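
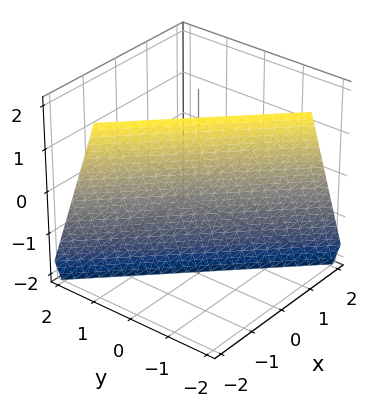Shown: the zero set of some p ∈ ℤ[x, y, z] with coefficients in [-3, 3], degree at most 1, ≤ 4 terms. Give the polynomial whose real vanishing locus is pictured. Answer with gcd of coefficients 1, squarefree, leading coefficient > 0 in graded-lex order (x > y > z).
First, deg p = 1. Every cross-section is a straight line — this is a plane.
Then, from the visible intercepts: it meets the z-axis at z = -2 (among the integer gridlines).
Finally, these observations pin down the coefficients.

3*x + 3*y + z + 2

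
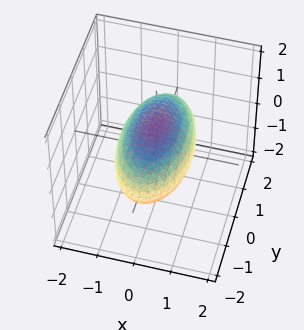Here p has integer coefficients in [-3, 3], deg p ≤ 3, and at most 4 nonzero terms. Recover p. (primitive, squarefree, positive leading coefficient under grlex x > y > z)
1. Degree: a closed, bounded, convex surface; a quadric, so deg p = 2.
2. Symmetries: the y ↦ −y reflection is a symmetry, so y appears only in even powers; it's symmetric under x → −x, forcing even powers of x; the z ↦ −z reflection is a symmetry, so z appears only in even powers.
3. Checking where it meets the axes: the x-axis gridline crossings are at x ∈ {-1, 1}; among the integer gridlines, it crosses the z-axis at z ∈ {-1, 1}.
4. Solving for integer coefficients yields p as stated.

3*x^2 + y^2 + 3*z^2 - 3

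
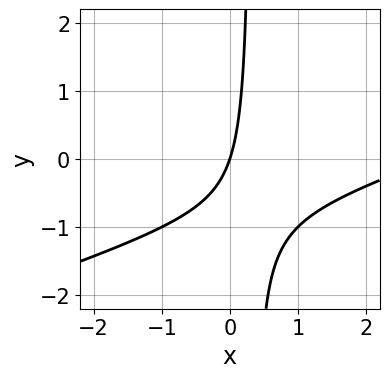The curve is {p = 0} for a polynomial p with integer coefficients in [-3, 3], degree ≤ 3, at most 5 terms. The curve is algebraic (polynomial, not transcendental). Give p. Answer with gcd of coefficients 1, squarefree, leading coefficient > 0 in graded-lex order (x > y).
x^2 - 3*x*y - 3*x + y

Degree: a generic line meets the curve in up to 2 points, so deg p = 2.
Reading off the gridlines: one y-axis crossing is at y = 0; it crosses the x-axis at the gridline x = 0.
Together with the visible shape, these determine p as stated.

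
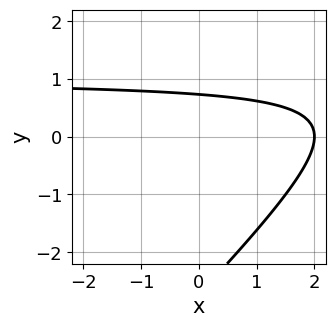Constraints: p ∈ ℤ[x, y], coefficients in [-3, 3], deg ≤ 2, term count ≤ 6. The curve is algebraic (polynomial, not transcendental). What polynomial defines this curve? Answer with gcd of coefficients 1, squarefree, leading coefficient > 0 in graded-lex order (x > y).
1. deg p = 2. The shape is more complex than any degree-1 curve.
2. From the visible intercepts: it meets the x-axis at x = 2 (among the integer gridlines).
3. Assembling these constraints gives the stated polynomial.

x*y - y^2 - x - 2*y + 2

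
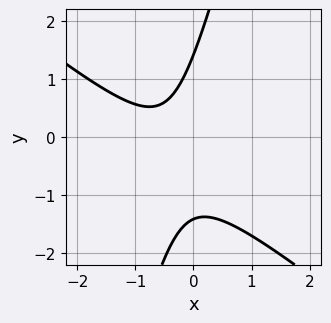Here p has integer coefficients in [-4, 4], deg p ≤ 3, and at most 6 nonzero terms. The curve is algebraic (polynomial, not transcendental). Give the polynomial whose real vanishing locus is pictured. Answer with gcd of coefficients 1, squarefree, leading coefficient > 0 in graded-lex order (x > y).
3*x^2 + 3*x*y - y^2 + 3*x + 2

1. The degree is 2 — no degree-1 curve has this shape.
2. From the visible intercepts: the curve avoids every integer x-axis point in the box.
3. Putting this together gives p.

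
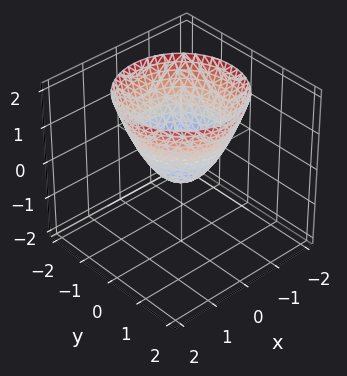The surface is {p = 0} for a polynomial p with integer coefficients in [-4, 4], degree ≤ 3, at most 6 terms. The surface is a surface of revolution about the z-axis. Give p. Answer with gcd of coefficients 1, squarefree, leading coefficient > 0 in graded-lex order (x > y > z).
deg p = 2. The shape is more complex than any degree-1 surface.
Symmetries: every cross-section ⟂ z is a circle, so x, y appear only via x² + y².
Observable constraints: a circular section at z = 2 has radius between 1 and 2.
Together with the visible shape, these determine p as stated.

3*x^2 + 3*y^2 - 3*z - 1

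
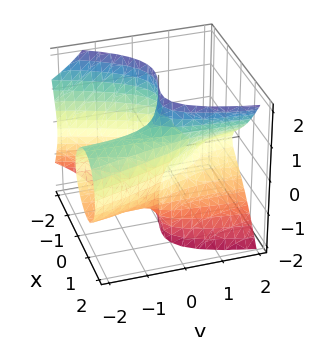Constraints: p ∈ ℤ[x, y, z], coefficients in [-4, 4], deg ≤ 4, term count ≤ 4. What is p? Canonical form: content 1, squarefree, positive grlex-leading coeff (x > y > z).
x^3 - y*z^2 + x*y - x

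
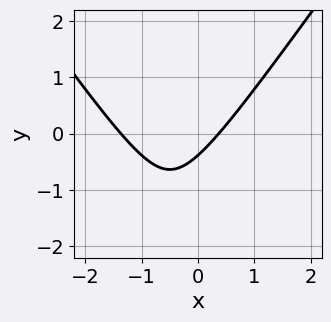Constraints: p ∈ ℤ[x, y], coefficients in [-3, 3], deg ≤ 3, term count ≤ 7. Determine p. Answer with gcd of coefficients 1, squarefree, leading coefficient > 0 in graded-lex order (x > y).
First, deg p = 2. No degree-1 curve has this shape.
Finally, putting this together gives p.

2*x^2 - y^2 + 2*x - 3*y - 1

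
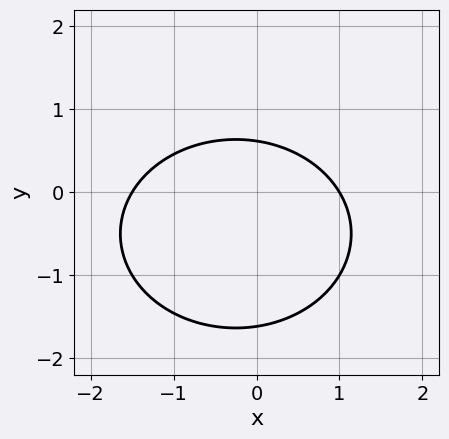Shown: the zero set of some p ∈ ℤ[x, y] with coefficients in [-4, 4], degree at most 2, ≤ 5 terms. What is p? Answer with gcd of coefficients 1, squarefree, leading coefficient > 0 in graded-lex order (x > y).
2*x^2 + 3*y^2 + x + 3*y - 3

First, the degree is 2 — the shape is more complex than any degree-1 curve.
Then, observable constraints: one x-axis crossing is at x = 1.
Finally, assembling these constraints gives the stated polynomial.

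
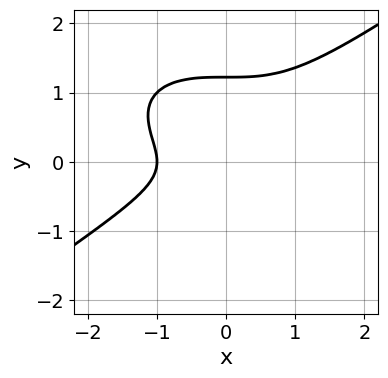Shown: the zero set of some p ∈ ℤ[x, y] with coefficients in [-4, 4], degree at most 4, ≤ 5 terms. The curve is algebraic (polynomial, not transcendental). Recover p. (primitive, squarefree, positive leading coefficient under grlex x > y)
Degree: a generic line meets the curve in up to 3 points, so deg p = 3.
Reading off the gridlines: it meets the x-axis at x = -1 (among the integer gridlines).
Solving for integer coefficients yields p as stated.

x^3 - 3*y^3 + 3*y^2 + 1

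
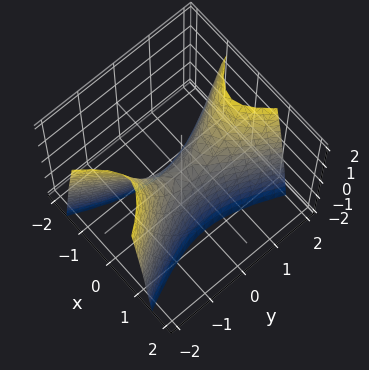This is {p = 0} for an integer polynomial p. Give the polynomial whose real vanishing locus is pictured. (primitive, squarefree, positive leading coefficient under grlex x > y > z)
3*x^2 - y^2 + z

(a) deg p = 2. A hyperbolic paraboloid; a quadric.
(b) Symmetries: mirror symmetry x ↦ −x ⇒ only even powers of x; mirror symmetry y ↦ −y ⇒ only even powers of y.
(c) From the visible intercepts: it crosses the z-axis at the gridline z = 0; one y-axis crossing is at y = 0.
(d) Assembling these constraints gives the stated polynomial.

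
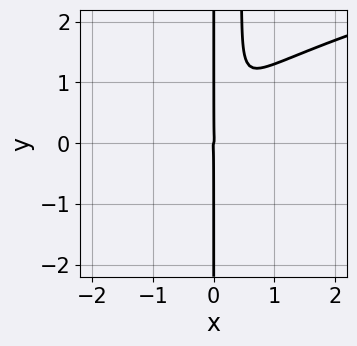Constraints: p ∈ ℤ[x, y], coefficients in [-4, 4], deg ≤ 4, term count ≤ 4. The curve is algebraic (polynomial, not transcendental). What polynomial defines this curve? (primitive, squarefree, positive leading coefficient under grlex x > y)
2*x^2*y^2 - 3*x^3 + x^2*y - x*y^2

The degree is 4 — the shape is more complex than any degree-3 curve.
From the visible intercepts: it meets the x-axis at x = 0 (among the integer gridlines); the visible y-axis segment lies entirely on the curve.
Solving for integer coefficients yields p as stated.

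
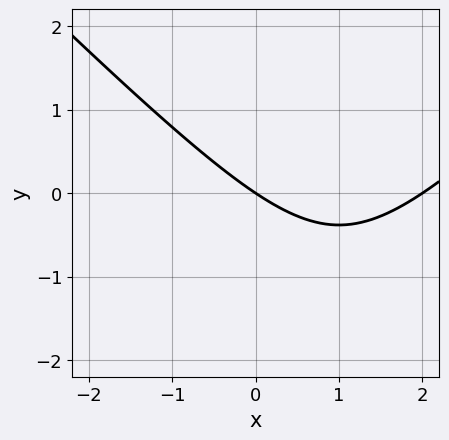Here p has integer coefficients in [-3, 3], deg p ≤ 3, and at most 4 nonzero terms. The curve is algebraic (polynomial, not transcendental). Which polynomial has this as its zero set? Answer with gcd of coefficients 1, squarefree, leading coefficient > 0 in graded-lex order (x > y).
x^2 - y^2 - 2*x - 3*y

(a) Degree: the shape is more complex than any degree-1 curve, so deg p = 2.
(b) Against the integer gridlines: one y-axis crossing is at y = 0; among the integer gridlines, it crosses the x-axis at x ∈ {0, 2}.
(c) Putting this together gives p.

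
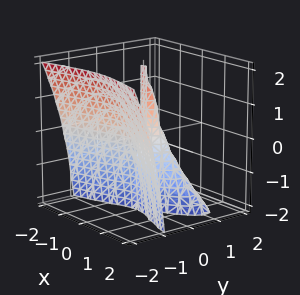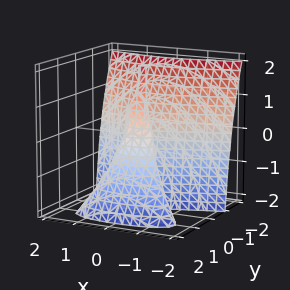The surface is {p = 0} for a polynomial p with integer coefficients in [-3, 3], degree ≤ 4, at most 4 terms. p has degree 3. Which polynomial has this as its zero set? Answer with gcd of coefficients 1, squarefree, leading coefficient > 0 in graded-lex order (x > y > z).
3*y^3 + 2*y^2*z + x^2 - y

deg p = 3. No degree-2 surface has this shape.
From the visible intercepts: one y-axis crossing is at y = 0; one x-axis crossing is at x = 0; every point of the z-axis in the box is on the surface.
Fitting integer coefficients to these (and the overall shape) gives p.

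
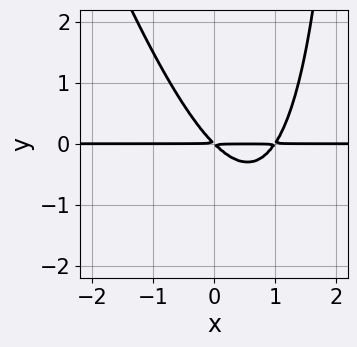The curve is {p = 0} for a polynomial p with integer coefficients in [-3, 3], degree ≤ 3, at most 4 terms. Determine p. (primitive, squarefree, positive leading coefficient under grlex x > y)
(a) deg p = 3. No degree-2 curve has this shape.
(b) Reading off the gridlines: every point of the x-axis in the box is on the curve.
(c) The integer polynomial consistent with all of this is the stated p.

3*x^2*y + x*y^2 - 3*x*y - 3*y^2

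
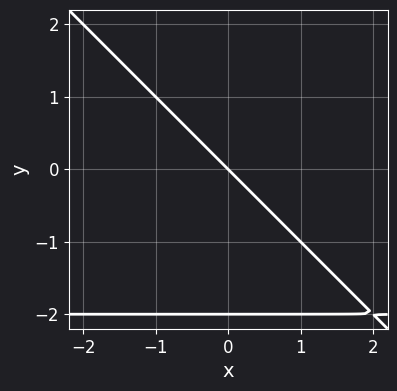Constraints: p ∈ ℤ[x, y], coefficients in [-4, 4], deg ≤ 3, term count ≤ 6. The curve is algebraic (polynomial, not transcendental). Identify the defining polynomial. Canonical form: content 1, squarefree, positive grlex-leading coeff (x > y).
x*y + y^2 + 2*x + 2*y

1. The degree is 2 — a generic line meets the curve in up to 2 points.
2. From the axis intercepts and sections: the y-axis gridline crossings are at y ∈ {-2, 0}; it meets the x-axis at x = 0 (among the integer gridlines).
3. Fitting integer coefficients to these (and the overall shape) gives p.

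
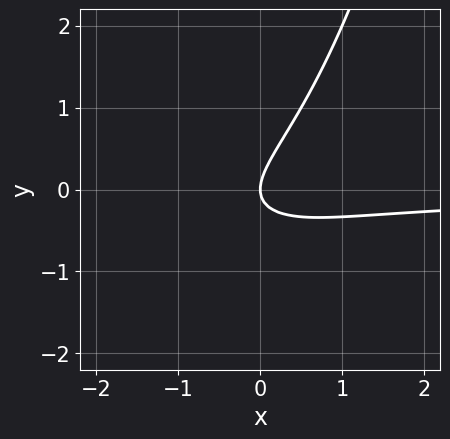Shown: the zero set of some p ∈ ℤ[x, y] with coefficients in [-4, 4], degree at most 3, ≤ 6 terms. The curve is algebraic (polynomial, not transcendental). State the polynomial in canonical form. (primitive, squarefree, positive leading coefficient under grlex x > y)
(a) Degree: a generic line meets the curve in up to 3 points, so deg p = 3.
(b) From the visible intercepts: one x-axis crossing is at x = 0; one y-axis crossing is at y = 0.
(c) The integer polynomial consistent with all of this is the stated p.

2*x^2*y + 3*x*y - 3*y^2 + 2*x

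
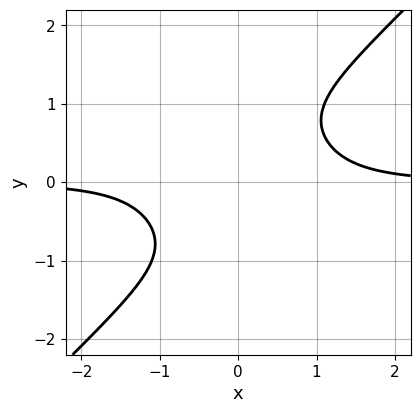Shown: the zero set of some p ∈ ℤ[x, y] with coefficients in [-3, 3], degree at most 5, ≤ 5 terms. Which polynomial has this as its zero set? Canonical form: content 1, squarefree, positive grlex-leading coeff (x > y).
3*x^3*y - x^2*y^2 - 2*y^4 + 2*x*y - 3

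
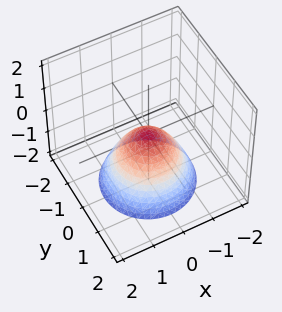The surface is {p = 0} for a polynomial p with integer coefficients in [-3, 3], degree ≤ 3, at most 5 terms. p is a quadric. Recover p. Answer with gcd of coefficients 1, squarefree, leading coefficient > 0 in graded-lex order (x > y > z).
x^2 + y^2 + z

1. deg p = 2.
2. Symmetries: rotational symmetry about the z-axis ⇒ p depends on x, y only through x² + y².
3. Observable constraints: a circular section at z = -1 has radius exactly 1; it meets the x-axis at x = 0 (among the integer gridlines); it crosses the y-axis at the gridline y = 0.
4. The integer polynomial consistent with all of this is the stated p.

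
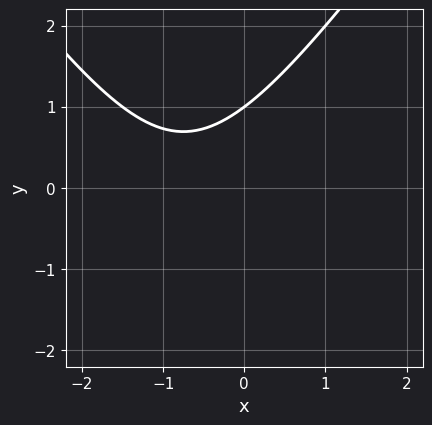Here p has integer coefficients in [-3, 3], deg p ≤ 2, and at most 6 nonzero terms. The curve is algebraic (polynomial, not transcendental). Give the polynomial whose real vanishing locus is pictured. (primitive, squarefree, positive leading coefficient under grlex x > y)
1. deg p = 2. No degree-1 curve has this shape.
2. Against the integer gridlines: no x-intercept at any integer in the box; one y-axis crossing is at y = 1.
3. The integer polynomial consistent with all of this is the stated p.

2*x^2 - y^2 + 3*x - 2*y + 3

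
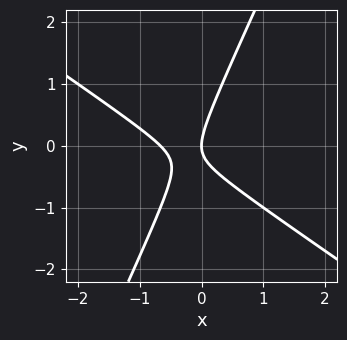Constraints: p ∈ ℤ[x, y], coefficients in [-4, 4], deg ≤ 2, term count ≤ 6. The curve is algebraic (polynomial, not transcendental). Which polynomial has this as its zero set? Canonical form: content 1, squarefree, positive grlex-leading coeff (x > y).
First, degree: a generic line meets the curve in up to 2 points, so deg p = 2.
Next, checking where it meets the axes: it meets the y-axis at y = 0 (among the integer gridlines); it crosses the x-axis at the gridline x = 0.
Finally, these observations pin down the coefficients.

3*x^2 + 3*x*y - 2*y^2 + 2*x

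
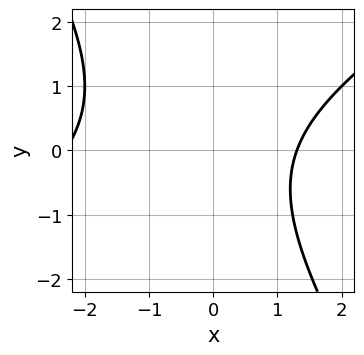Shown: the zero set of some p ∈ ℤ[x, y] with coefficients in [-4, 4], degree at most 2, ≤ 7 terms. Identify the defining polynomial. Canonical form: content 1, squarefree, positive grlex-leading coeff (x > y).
Degree: no degree-1 curve has this shape, so deg p = 2.
Against the integer gridlines: it misses every integer gridline on the y-axis.
Solving for integer coefficients yields p as stated.

x^2 - x*y - y^2 + x - 3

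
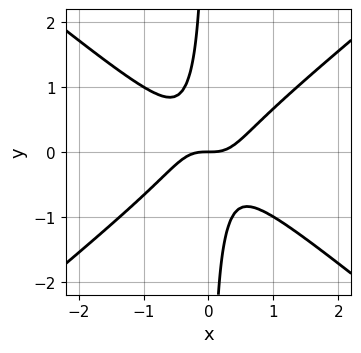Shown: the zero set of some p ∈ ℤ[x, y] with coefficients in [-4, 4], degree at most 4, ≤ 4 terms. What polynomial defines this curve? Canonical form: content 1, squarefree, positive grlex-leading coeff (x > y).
(a) Degree: the shape is more complex than any degree-2 curve, so deg p = 3.
(b) Against the integer gridlines: one x-axis crossing is at x = 0; one y-axis crossing is at y = 0.
(c) Solving for integer coefficients yields p as stated.

2*x^3 - 3*x*y^2 - y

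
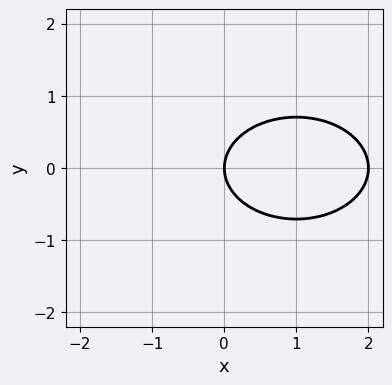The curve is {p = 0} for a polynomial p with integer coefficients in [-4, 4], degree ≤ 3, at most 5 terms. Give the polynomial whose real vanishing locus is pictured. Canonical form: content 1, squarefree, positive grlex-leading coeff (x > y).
x^2 + 2*y^2 - 2*x

(a) Degree: a generic line meets the curve in up to 2 points, so deg p = 2.
(b) Symmetries: it's symmetric under y → −y, forcing even powers of y.
(c) From the axis intercepts and sections: the x-axis gridline crossings are at x ∈ {0, 2}; it crosses the y-axis at the gridline y = 0.
(d) Together with the visible shape, these determine p as stated.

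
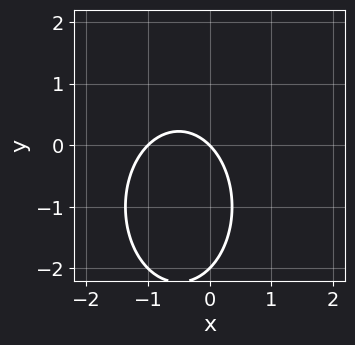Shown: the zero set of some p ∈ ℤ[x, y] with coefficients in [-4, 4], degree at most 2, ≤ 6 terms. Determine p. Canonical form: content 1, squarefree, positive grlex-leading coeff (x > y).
2*x^2 + y^2 + 2*x + 2*y

deg p = 2.
Against the integer gridlines: the y-axis gridline crossings are at y ∈ {-2, 0}; among the integer gridlines, it crosses the x-axis at x ∈ {-1, 0}.
These observations pin down the coefficients.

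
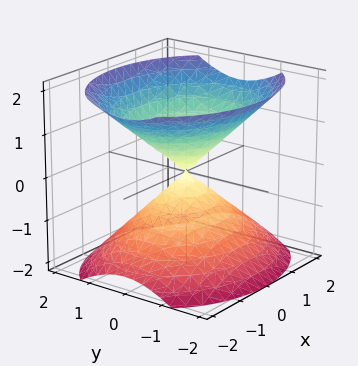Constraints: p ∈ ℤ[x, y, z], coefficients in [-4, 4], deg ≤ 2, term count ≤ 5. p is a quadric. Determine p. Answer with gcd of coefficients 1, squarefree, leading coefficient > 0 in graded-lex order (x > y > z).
2*x^2 + 3*y^2 - 3*z^2

1. I count 2 distinct pieces. Treating them together as one polynomial.
2. Degree: a double cone through the origin; a quadric, so deg p = 2.
3. Symmetries: it's symmetric under y → −y, forcing even powers of y; the z ↦ −z reflection is a symmetry, so z appears only in even powers; it's symmetric under x → −x, forcing even powers of x.
4. Observable constraints: it meets the y-axis at y = 0 (among the integer gridlines); it meets the z-axis at z = 0 (among the integer gridlines); it crosses the x-axis at the gridline x = 0.
5. Fitting integer coefficients to these (and the overall shape) gives p.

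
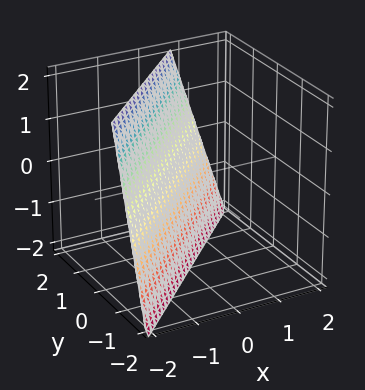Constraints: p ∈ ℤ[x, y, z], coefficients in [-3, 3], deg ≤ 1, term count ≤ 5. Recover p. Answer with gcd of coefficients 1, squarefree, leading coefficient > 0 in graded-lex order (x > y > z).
First, deg p = 1.
Next, from the axis intercepts and sections: one z-axis crossing is at z = -2.
Finally, fitting integer coefficients to these (and the overall shape) gives p.

3*x - 3*y + z + 2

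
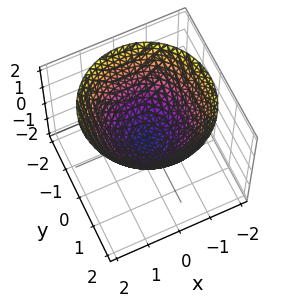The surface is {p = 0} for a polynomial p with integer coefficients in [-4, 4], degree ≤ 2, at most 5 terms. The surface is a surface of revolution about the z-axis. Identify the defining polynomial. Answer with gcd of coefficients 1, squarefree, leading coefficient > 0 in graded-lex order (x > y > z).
2*x^2 + 2*y^2 - 3*z - 1

(a) deg p = 2. The shape is more complex than any degree-1 surface.
(b) Symmetries: the z-axis is an axis of rotation, so x and y enter only as x² + y².
(c) Reading off the gridlines: a circular section at z = 0 has radius between 0 and 1.
(d) Assembling these constraints gives the stated polynomial.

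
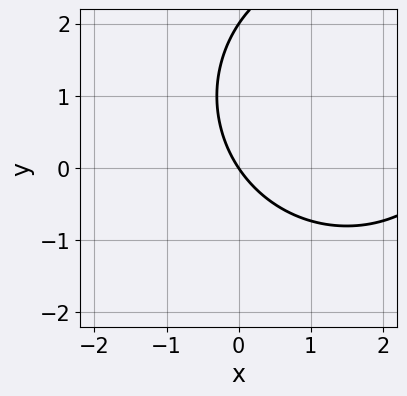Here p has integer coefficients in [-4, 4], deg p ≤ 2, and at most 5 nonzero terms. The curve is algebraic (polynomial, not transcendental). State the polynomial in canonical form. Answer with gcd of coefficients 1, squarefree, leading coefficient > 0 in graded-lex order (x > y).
x^2 + y^2 - 3*x - 2*y

Degree: the shape is more complex than any degree-1 curve, so deg p = 2.
Observable constraints: the y-axis gridline crossings are at y ∈ {0, 2}; it crosses the x-axis at the gridline x = 0.
Together with the visible shape, these determine p as stated.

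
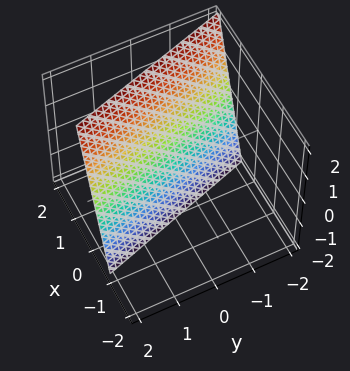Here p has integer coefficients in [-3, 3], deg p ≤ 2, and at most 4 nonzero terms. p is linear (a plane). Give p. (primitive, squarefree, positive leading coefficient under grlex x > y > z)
3*x + y - z - 2

(a) The degree is 1 — every cross-section is a straight line — this is a plane.
(b) Reading off the gridlines: one z-axis crossing is at z = -2; one y-axis crossing is at y = 2.
(c) Putting this together gives p.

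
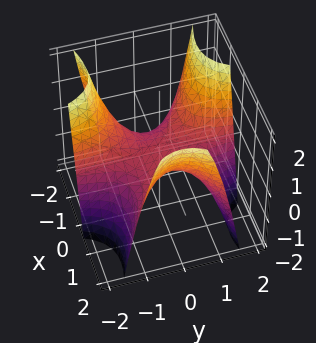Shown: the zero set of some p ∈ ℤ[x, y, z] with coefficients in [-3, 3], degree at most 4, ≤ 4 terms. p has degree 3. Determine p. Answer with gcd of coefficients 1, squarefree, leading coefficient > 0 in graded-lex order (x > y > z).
x^3 - 3*x*y^2 - 3*z

Degree: the shape is more complex than any degree-2 surface, so deg p = 3.
From the visible intercepts: the visible y-axis segment lies entirely on the surface; one x-axis crossing is at x = 0; one z-axis crossing is at z = 0.
Together with the visible shape, these determine p as stated.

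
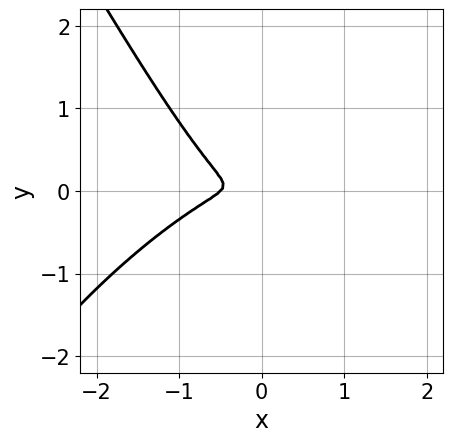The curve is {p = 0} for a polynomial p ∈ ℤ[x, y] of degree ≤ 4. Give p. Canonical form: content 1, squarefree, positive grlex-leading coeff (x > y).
1. deg p = 3. The shape is more complex than any degree-2 curve.
2. Putting this together gives p.

2*x^3 - 2*x^2*y + y^3 + x^2 + 3*y^2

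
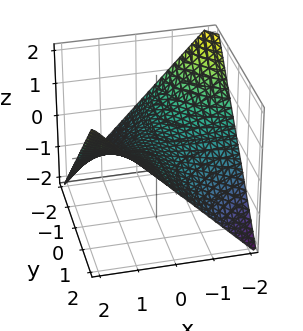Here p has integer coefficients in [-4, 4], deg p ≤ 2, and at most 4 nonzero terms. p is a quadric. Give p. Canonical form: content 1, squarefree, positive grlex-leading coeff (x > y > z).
x*y - 2*z

(a) Degree: a saddle surface; a quadric, so deg p = 2.
(b) Against the integer gridlines: the visible x-axis segment lies entirely on the surface; it crosses the z-axis at the gridline z = 0; the visible y-axis segment lies entirely on the surface.
(c) Fitting integer coefficients to these (and the overall shape) gives p.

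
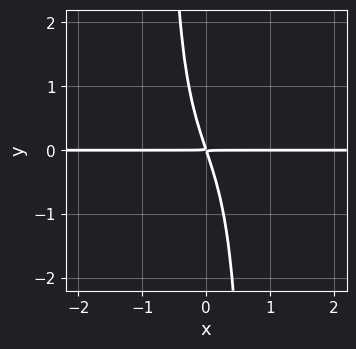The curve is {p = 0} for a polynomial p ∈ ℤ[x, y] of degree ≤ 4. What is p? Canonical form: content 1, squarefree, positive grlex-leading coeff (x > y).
2*x^3*y - 2*x^2*y^2 + 3*x*y + y^2

Degree: a generic line meets the curve in up to 4 points, so deg p = 4.
Against the integer gridlines: the visible x-axis segment lies entirely on the curve.
Assembling these constraints gives the stated polynomial.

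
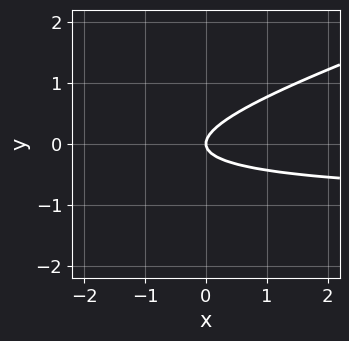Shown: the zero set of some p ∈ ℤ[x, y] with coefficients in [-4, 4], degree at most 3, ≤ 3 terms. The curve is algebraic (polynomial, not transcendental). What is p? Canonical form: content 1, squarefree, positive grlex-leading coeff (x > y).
The degree is 2 — the shape is more complex than any degree-1 curve.
From the visible intercepts: it crosses the y-axis at the gridline y = 0; it meets the x-axis at x = 0 (among the integer gridlines).
Matching integer coefficients to the picture gives p.

x*y - 3*y^2 + x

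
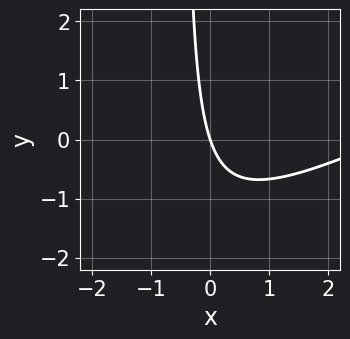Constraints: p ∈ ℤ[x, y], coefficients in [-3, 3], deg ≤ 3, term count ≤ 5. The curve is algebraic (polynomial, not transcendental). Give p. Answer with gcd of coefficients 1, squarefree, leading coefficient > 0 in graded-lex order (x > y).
1. Degree: no degree-1 curve has this shape, so deg p = 2.
2. Observable constraints: it meets the y-axis at y = 0 (among the integer gridlines); it crosses the x-axis at the gridline x = 0.
3. Assembling these constraints gives the stated polynomial.

x^2 - 2*x*y - 3*x - y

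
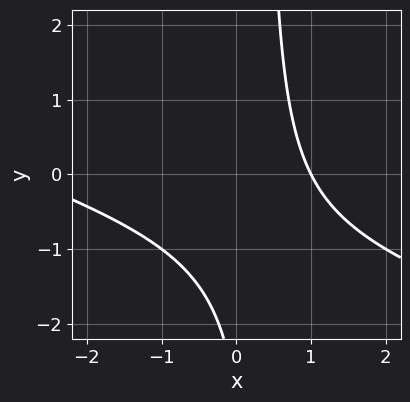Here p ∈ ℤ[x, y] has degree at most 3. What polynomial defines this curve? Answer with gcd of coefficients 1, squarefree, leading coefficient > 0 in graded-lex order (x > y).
x^2 + 3*x*y + 2*x - y - 3

1. The degree is 2 — a generic line meets the curve in up to 2 points.
2. Against the integer gridlines: it meets the x-axis at x = 1 (among the integer gridlines); it misses every integer gridline on the y-axis.
3. Fitting integer coefficients to these (and the overall shape) gives p.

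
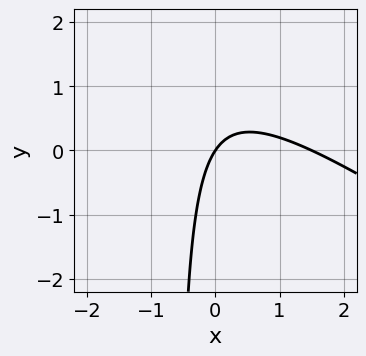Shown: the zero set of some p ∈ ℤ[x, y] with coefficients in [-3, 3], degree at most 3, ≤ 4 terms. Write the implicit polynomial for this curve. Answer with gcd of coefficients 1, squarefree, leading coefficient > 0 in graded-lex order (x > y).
2*x^2 + 3*x*y - 3*x + 2*y

(a) The degree is 2 — no degree-1 curve has this shape.
(b) Reading off the gridlines: one y-axis crossing is at y = 0; one x-axis crossing is at x = 0.
(c) Solving for integer coefficients yields p as stated.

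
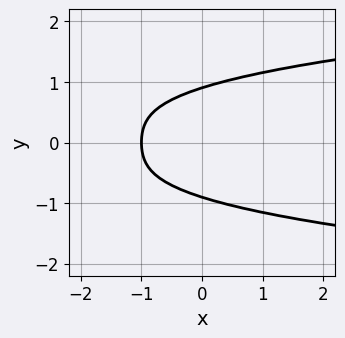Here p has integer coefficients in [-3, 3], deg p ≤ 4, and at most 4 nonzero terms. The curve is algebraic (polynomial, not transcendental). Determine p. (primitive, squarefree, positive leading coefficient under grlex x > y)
deg p = 4. The shape is more complex than any degree-3 curve.
Symmetries: mirror symmetry y ↦ −y ⇒ only even powers of y.
Against the integer gridlines: it meets the x-axis at x = -1 (among the integer gridlines).
Putting this together gives p.

3*y^4 - x*y^2 - 2*x - 2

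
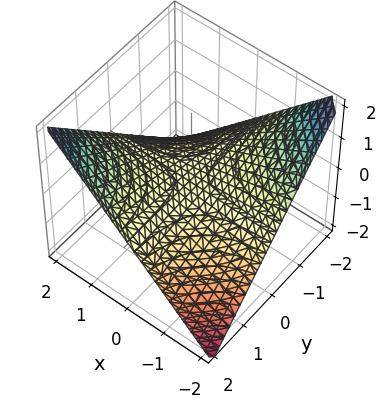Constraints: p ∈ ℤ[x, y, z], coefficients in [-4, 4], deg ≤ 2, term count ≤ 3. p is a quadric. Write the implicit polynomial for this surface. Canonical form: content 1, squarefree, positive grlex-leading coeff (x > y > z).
(a) The degree is 2 — a saddle surface; a quadric.
(b) From the axis intercepts and sections: every point of the y-axis in the box is on the surface; it crosses the z-axis at the gridline z = 0; the visible x-axis segment lies entirely on the surface.
(c) Putting this together gives p.

x*y - 2*z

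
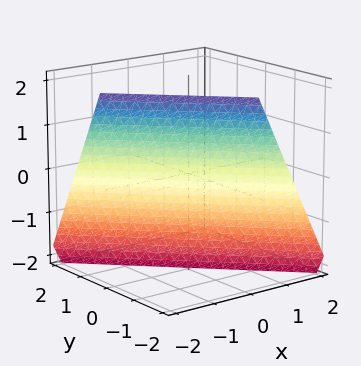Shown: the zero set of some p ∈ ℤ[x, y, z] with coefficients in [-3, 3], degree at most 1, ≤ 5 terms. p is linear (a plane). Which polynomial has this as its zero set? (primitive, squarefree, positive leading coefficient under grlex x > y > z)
2*x + 2*y + z + 2

First, the degree is 1 — every cross-section is a straight line — this is a plane.
Then, checking where it meets the axes: one z-axis crossing is at z = -2; it crosses the y-axis at the gridline y = -1; it crosses the x-axis at the gridline x = -1.
Finally, putting this together gives p.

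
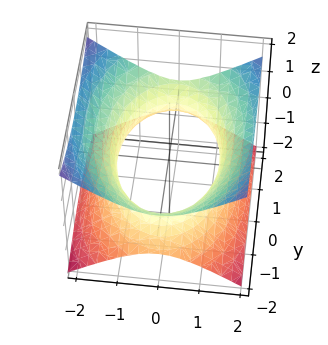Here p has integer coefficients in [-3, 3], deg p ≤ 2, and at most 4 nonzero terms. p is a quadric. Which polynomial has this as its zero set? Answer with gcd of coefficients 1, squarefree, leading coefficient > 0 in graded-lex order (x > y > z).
1. Degree: an hourglass — one-sheet hyperboloid; a quadric, so deg p = 2.
2. Symmetries: mirror symmetry x ↦ −x ⇒ only even powers of x; the z ↦ −z reflection is a symmetry, so z appears only in even powers; mirror symmetry y ↦ −y ⇒ only even powers of y.
3. From the axis intercepts and sections: the surface avoids every integer z-axis point in the box.
4. Putting this together gives p.

2*x^2 + y^2 - 3*z^2 - 3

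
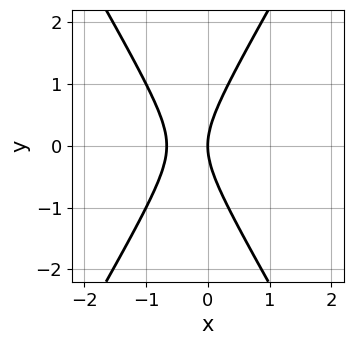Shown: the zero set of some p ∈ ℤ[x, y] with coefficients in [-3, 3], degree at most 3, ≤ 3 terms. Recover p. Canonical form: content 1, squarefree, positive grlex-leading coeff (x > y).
(a) The degree is 2 — no degree-1 curve has this shape.
(b) Symmetries: mirror symmetry y ↦ −y ⇒ only even powers of y.
(c) From the axis intercepts and sections: it crosses the y-axis at the gridline y = 0; it crosses the x-axis at the gridline x = 0.
(d) Assembling these constraints gives the stated polynomial.

3*x^2 - y^2 + 2*x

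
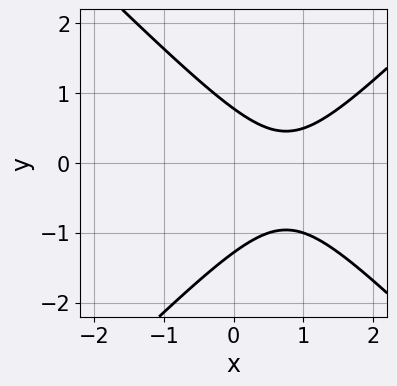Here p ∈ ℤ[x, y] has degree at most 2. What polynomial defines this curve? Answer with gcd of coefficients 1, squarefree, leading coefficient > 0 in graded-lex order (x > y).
2*x^2 - 2*y^2 - 3*x - y + 2

1. Degree: a generic line meets the curve in up to 2 points, so deg p = 2.
2. From the visible intercepts: it misses every integer gridline on the x-axis.
3. The integer polynomial consistent with all of this is the stated p.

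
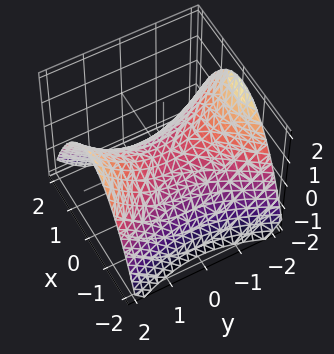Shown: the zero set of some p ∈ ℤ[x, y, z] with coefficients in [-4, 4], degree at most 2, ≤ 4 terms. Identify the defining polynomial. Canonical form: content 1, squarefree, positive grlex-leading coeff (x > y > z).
2*x^2 - y^2 + 3*z

First, deg p = 2. A hyperbolic paraboloid; a quadric.
Then, symmetries: mirror symmetry y ↦ −y ⇒ only even powers of y; mirror symmetry x ↦ −x ⇒ only even powers of x.
Then, against the integer gridlines: it crosses the z-axis at the gridline z = 0; it meets the x-axis at x = 0 (among the integer gridlines); it meets the y-axis at y = 0 (among the integer gridlines).
Finally, solving for integer coefficients yields p as stated.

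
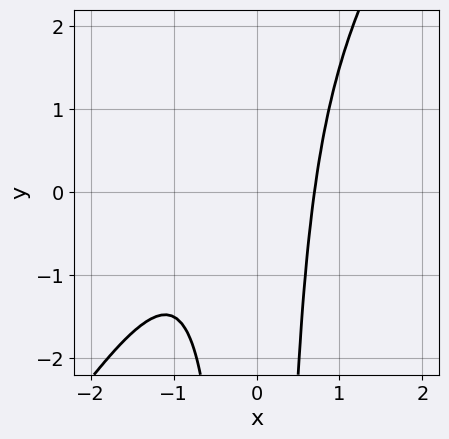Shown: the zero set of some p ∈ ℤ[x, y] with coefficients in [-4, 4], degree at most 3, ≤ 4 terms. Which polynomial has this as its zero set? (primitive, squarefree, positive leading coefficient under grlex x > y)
(a) Degree: the shape is more complex than any degree-2 curve, so deg p = 3.
(b) Against the integer gridlines: the curve avoids every integer y-axis point in the box.
(c) Solving for integer coefficients yields p as stated.

3*x^3 - 2*x^2*y + 2*x^2 - 2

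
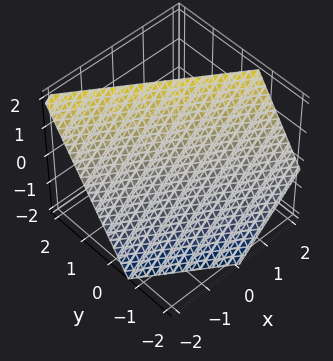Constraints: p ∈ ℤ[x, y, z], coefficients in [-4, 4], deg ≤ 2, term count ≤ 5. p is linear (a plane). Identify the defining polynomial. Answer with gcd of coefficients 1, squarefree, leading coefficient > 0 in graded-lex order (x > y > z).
2*x + 3*y - 2*z + 2

(a) Degree: every cross-section is a straight line — this is a plane, so deg p = 1.
(b) From the visible intercepts: one x-axis crossing is at x = -1; it meets the z-axis at z = 1 (among the integer gridlines).
(c) The integer polynomial consistent with all of this is the stated p.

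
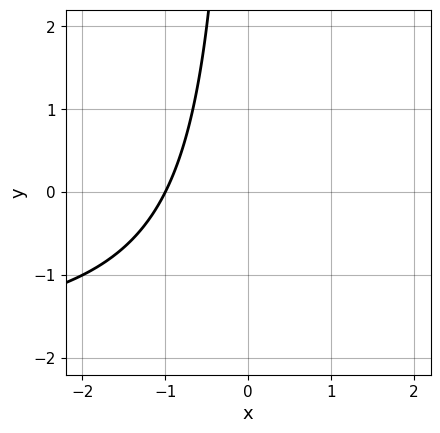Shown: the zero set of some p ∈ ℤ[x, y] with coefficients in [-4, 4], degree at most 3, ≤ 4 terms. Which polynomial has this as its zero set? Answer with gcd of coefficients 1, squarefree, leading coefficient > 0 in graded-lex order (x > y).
x*y + 2*x + 2

First, degree: a generic line meets the curve in up to 2 points, so deg p = 2.
Then, observable constraints: it crosses the x-axis at the gridline x = -1; no y-intercept at any integer in the box.
Finally, putting this together gives p.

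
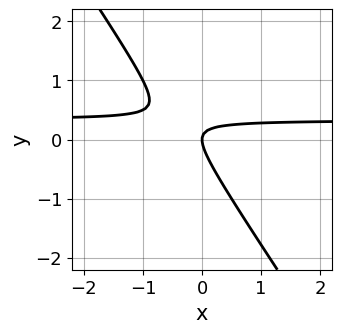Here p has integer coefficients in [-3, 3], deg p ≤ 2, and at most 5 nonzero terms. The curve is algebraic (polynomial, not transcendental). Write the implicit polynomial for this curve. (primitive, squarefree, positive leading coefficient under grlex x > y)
3*x*y + 2*y^2 - x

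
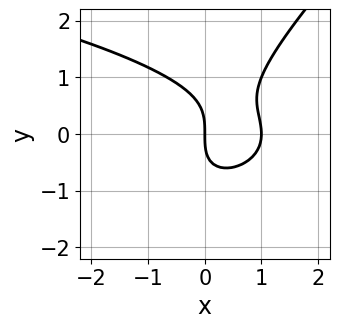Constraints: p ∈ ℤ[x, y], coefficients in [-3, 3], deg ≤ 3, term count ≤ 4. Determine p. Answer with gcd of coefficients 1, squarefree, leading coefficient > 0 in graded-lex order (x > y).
2*x*y^2 - 2*y^3 + 3*x^2 - 3*x

First, deg p = 3. The shape is more complex than any degree-2 curve.
Then, against the integer gridlines: the x-axis gridline crossings are at x ∈ {0, 1}; it crosses the y-axis at the gridline y = 0.
Finally, assembling these constraints gives the stated polynomial.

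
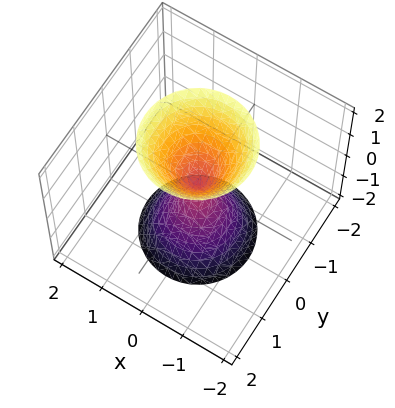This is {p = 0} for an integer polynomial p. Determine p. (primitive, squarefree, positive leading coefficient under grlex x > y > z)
(a) The picture has 2 separate pieces.
(b) deg p = 2.
(c) Symmetries: mirror symmetry z ↦ −z ⇒ only even powers of z; every cross-section ⟂ z is a circle, so x, y appear only via x² + y².
(d) Observable constraints: it meets the y-axis at y = 0 (among the integer gridlines); it crosses the z-axis at the gridline z = 0; a circular section at z = -1 has radius between 0 and 1.
(e) These observations pin down the coefficients.

3*x^2 + 3*y^2 - z^2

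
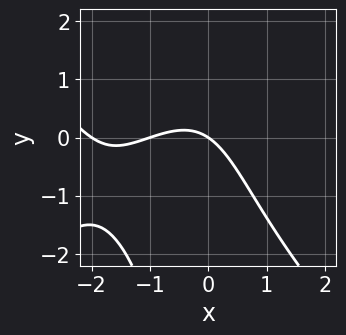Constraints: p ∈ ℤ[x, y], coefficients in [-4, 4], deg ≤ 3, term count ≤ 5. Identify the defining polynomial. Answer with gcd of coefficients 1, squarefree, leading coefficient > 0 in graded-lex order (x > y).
(a) The degree is 3 — the shape is more complex than any degree-2 curve.
(b) From the visible intercepts: one y-axis crossing is at y = 0; the x-axis gridline crossings are at x ∈ {-2, -1, 0}.
(c) Putting this together gives p.

x^3 - x*y^2 + 3*x^2 + 2*x + 3*y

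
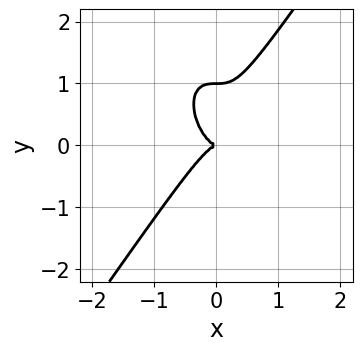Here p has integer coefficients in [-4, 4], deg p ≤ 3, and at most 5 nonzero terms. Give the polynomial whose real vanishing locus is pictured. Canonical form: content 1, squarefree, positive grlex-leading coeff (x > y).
3*x^3 - y^3 + y^2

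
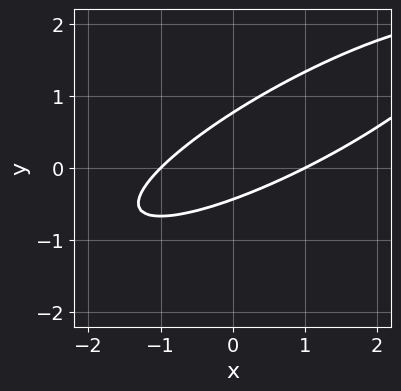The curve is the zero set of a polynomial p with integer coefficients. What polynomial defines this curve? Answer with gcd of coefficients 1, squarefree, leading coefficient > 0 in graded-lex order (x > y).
x^2 - 3*x*y + 3*y^2 - y - 1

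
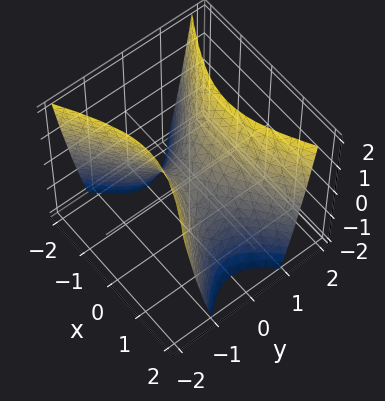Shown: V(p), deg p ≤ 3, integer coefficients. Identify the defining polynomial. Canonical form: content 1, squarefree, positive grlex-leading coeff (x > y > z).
x^2 - 2*y^2 + z

deg p = 2.
Symmetries: mirror symmetry x ↦ −x ⇒ only even powers of x; it's symmetric under y → −y, forcing even powers of y.
From the visible intercepts: one z-axis crossing is at z = 0; it crosses the x-axis at the gridline x = 0.
Solving for integer coefficients yields p as stated.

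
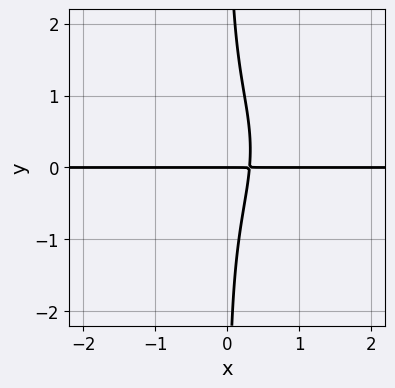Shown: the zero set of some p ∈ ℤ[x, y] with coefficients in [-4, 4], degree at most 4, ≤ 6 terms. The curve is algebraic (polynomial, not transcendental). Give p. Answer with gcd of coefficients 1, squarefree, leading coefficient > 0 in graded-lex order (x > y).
2*x^3*y + 2*x*y^3 - x*y^2 + 3*x*y - y

1. deg p = 4. No degree-3 curve has this shape.
2. Against the integer gridlines: the visible x-axis segment lies entirely on the curve; it meets the y-axis at y = 0 (among the integer gridlines).
3. Putting this together gives p.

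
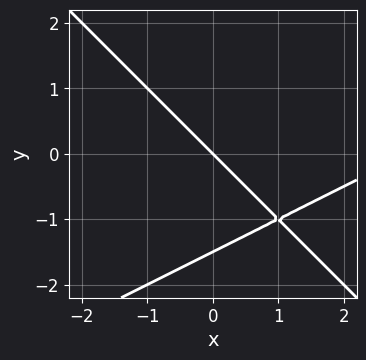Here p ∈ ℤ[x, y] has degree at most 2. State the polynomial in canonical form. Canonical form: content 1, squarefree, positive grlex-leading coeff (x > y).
x^2 - x*y - 2*y^2 - 3*x - 3*y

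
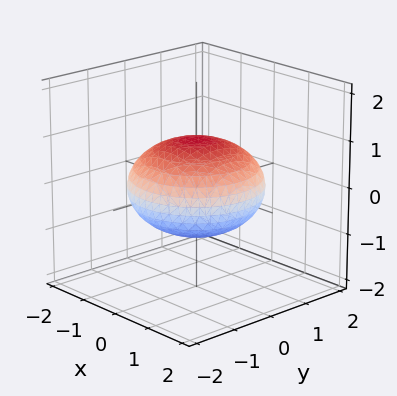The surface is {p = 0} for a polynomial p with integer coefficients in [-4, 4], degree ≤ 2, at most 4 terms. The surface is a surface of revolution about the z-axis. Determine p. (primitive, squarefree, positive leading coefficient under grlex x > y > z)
x^2 + y^2 + 2*z^2 - 2

1. Degree: the shape is more complex than any degree-1 surface, so deg p = 2.
2. Symmetries: the surface is invariant under rotation about z: p = q(x² + y², z).
3. From the axis intercepts and sections: a circular section at z = 0 has radius between 1 and 2; among the integer gridlines, it crosses the z-axis at z ∈ {-1, 1}.
4. Together with the visible shape, these determine p as stated.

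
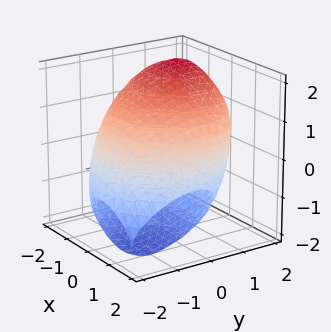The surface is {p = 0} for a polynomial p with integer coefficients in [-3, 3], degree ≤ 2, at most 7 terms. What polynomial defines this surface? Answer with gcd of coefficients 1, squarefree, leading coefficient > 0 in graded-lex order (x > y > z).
First, degree: no degree-1 surface has this shape, so deg p = 2.
Next, against the integer gridlines: among the integer gridlines, it crosses the z-axis at z ∈ {-1, 1}.
Finally, these observations pin down the coefficients.

x^2 + 2*x*z + y^2 - 2*y*z + 3*z^2 - 3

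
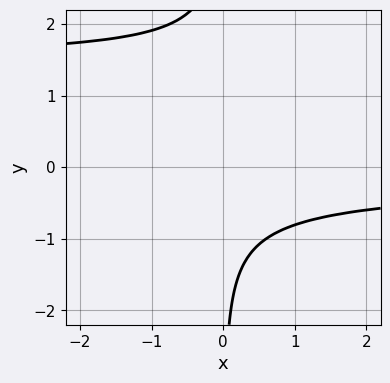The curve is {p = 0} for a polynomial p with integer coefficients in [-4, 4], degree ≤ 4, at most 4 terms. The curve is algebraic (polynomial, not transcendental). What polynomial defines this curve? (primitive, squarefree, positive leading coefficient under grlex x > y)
2*x*y^3 - 3*x*y^2 + 3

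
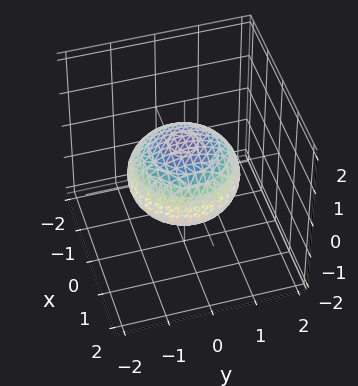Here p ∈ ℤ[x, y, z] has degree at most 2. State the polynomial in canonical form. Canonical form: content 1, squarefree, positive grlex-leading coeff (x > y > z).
1. deg p = 2.
2. Symmetries: mirror symmetry z ↦ −z ⇒ only even powers of z; the z-axis is an axis of rotation, so x and y enter only as x² + y².
3. Checking where it meets the axes: the z-axis gridline crossings are at z ∈ {-1, 1}; a circular section at z = 0 has radius between 1 and 2.
4. Assembling these constraints gives the stated polynomial.

2*x^2 + 2*y^2 + 3*z^2 - 3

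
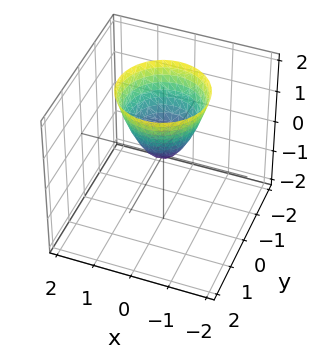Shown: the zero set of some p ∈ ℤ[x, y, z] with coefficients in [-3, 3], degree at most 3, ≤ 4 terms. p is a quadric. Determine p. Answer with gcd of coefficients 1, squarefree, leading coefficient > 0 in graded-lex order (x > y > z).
3*x^2 + 3*y^2 - 2*z

(a) The degree is 2 — a single bowl opening along one axis; a quadric.
(b) Symmetries: rotational symmetry about the z-axis ⇒ p depends on x, y only through x² + y².
(c) Checking where it meets the axes: it meets the z-axis at z = 0 (among the integer gridlines); a circular section at z = 1 has radius between 0 and 1; it crosses the x-axis at the gridline x = 0; one y-axis crossing is at y = 0.
(d) Solving for integer coefficients yields p as stated.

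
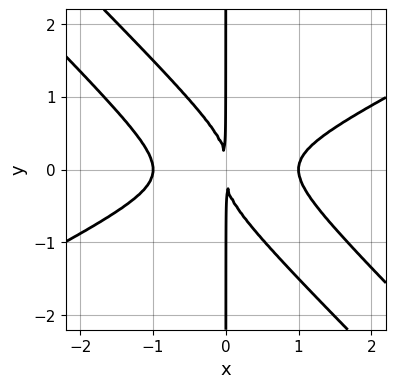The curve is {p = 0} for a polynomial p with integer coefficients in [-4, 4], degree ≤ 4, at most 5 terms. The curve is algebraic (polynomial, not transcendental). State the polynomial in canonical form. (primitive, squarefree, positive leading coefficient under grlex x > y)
x^4 - 3*x^2*y^2 - 2*x*y^3 - x^2

deg p = 4. A generic line meets the curve in up to 4 points.
Observable constraints: among the integer gridlines, it crosses the x-axis at x ∈ {-1, 1}; the visible y-axis segment lies entirely on the curve.
Assembling these constraints gives the stated polynomial.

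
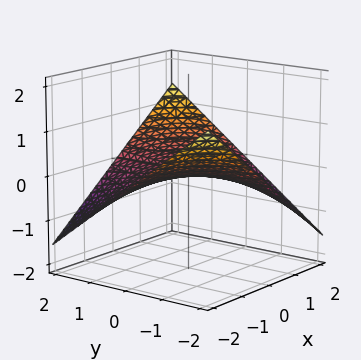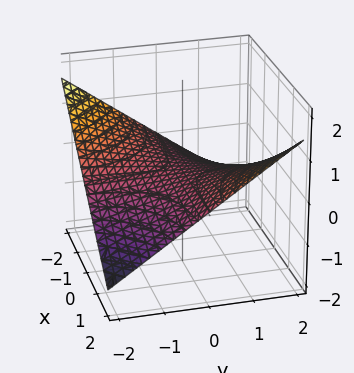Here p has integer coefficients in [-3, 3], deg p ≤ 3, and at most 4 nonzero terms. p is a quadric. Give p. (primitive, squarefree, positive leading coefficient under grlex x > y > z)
The degree is 2 — a hyperbolic paraboloid; a quadric.
From the axis intercepts and sections: every point of the y-axis in the box is on the surface; it crosses the z-axis at the gridline z = 0; every point of the x-axis in the box is on the surface.
Solving for integer coefficients yields p as stated.

x*y - 3*z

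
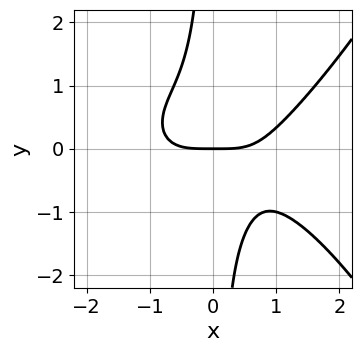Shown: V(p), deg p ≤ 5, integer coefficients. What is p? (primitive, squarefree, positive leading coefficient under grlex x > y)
x^4 - 3*x*y^2 - 2*y

1. deg p = 4.
2. From the visible intercepts: it crosses the x-axis at the gridline x = 0; it meets the y-axis at y = 0 (among the integer gridlines).
3. Assembling these constraints gives the stated polynomial.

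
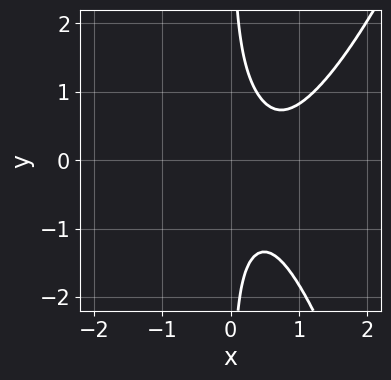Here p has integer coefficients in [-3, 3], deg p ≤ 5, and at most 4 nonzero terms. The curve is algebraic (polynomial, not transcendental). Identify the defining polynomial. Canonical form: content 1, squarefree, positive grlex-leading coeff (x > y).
First, the degree is 4 — the shape is more complex than any degree-3 curve.
Next, from the visible intercepts: the curve avoids every integer y-axis point in the box; the curve avoids every integer x-axis point in the box.
Finally, assembling these constraints gives the stated polynomial.

2*x^4 - 2*x^2*y - 2*x*y^2 + 1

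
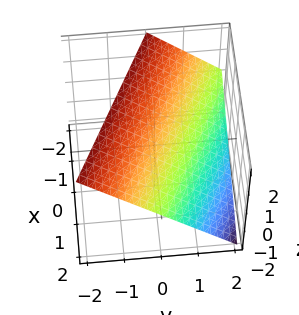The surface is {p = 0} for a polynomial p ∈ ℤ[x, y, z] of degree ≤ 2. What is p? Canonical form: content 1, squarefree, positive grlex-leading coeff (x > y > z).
The degree is 1 — the surface is flat (a plane).
Against the integer gridlines: it crosses the z-axis at the gridline z = 1; it crosses the y-axis at the gridline y = 1.
Putting this together gives p. Check: (2, 0, 0) on the x-axis lies on the surface, and p(2, 0, 0) = 0. ✓

x + 2*y + 2*z - 2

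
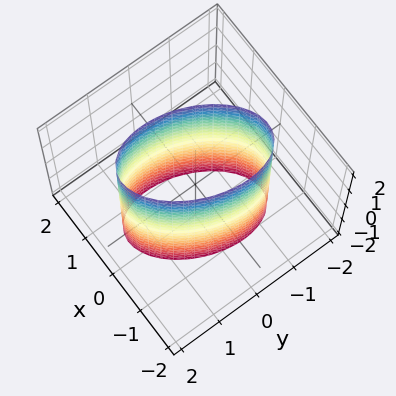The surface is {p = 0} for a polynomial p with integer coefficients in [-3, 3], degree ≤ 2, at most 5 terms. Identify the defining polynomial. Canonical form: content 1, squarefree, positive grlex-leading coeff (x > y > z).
2*x^2 - x*y + y^2 - 2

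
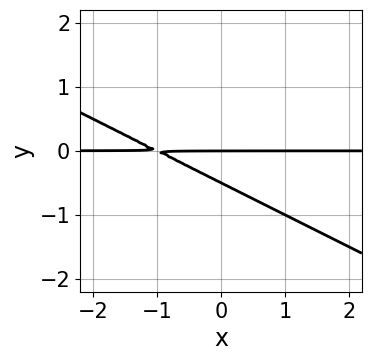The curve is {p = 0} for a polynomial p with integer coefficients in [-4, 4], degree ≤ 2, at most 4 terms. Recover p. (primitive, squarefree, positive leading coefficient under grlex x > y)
First, degree: the shape is more complex than any degree-1 curve, so deg p = 2.
Then, from the axis intercepts and sections: one y-axis crossing is at y = 0; every point of the x-axis in the box is on the curve.
Finally, fitting integer coefficients to these (and the overall shape) gives p.

x*y + 2*y^2 + y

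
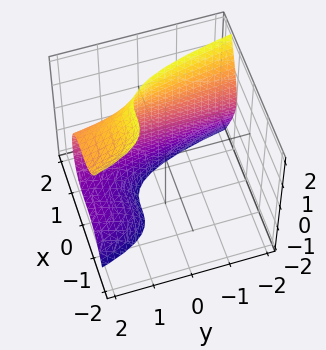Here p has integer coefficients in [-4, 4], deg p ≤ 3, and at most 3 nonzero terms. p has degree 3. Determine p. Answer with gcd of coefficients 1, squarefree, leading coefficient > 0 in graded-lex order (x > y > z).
First, the degree is 3 — the shape is more complex than any degree-2 surface.
Next, from the visible intercepts: the surface avoids every integer y-axis point in the box; it meets the x-axis at x = 1 (among the integer gridlines).
Finally, the integer polynomial consistent with all of this is the stated p.

3*x^3 + y*z^2 - 3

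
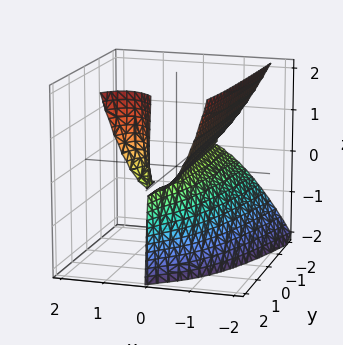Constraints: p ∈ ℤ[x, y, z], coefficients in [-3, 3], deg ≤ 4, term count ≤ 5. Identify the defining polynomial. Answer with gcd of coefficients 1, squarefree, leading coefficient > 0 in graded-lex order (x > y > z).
3*x^3 - x*y*z - y*z^2 + x^2 + 2*z^2

I count 2 distinct pieces. Treating them together as one polynomial.
The degree is 3 — no degree-2 surface has this shape.
Against the integer gridlines: the visible y-axis segment lies entirely on the surface.
The integer polynomial consistent with all of this is the stated p.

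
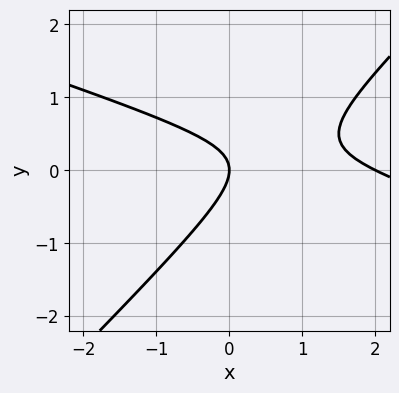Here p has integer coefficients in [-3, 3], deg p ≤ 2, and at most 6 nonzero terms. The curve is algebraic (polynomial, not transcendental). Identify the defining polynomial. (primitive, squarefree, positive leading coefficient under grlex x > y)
x^2 + 2*x*y - 3*y^2 - 2*x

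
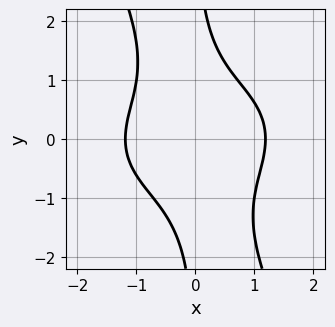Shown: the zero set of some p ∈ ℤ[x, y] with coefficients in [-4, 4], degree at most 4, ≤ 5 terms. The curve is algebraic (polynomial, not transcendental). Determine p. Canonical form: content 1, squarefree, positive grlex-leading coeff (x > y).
x^4 + 2*x^2*y^2 + x*y^3 - 2

(a) The degree is 4 — a generic line meets the curve in up to 4 points.
(b) Reading off the gridlines: it misses every integer gridline on the y-axis.
(c) These observations pin down the coefficients.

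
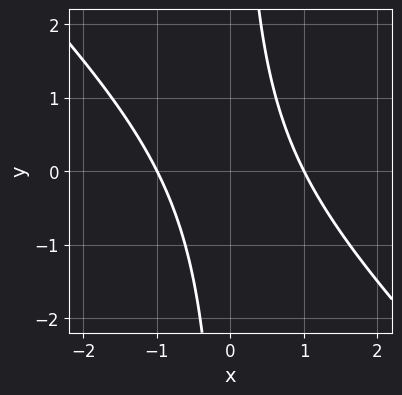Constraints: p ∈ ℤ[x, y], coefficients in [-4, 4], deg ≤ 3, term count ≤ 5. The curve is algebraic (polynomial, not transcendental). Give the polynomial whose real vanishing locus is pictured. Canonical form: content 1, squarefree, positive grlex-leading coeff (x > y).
x^2 + x*y - 1

1. deg p = 2.
2. From the axis intercepts and sections: no y-intercept at any integer in the box; among the integer gridlines, it crosses the x-axis at x ∈ {-1, 1}.
3. Together with the visible shape, these determine p as stated.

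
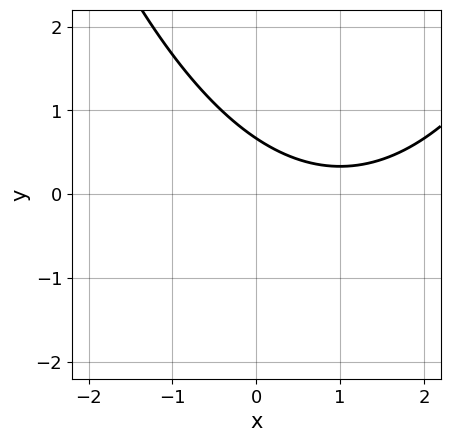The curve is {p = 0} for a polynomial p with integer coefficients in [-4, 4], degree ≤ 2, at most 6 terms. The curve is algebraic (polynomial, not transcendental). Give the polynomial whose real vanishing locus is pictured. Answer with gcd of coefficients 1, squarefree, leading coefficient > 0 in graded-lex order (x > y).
x^2 - 2*x - 3*y + 2

First, degree: a generic line meets the curve in up to 2 points, so deg p = 2.
Next, from the visible intercepts: no x-intercept at any integer in the box.
Finally, these observations pin down the coefficients.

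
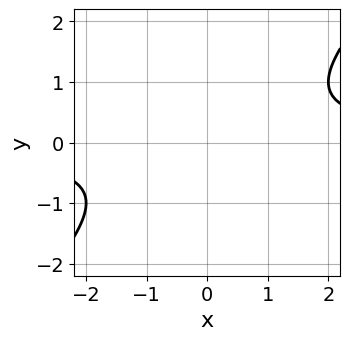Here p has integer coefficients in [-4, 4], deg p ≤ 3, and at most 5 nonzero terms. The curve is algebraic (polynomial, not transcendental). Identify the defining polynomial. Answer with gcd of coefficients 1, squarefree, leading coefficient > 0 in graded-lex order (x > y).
x*y - y^2 - 1

1. The degree is 2 — no degree-1 curve has this shape.
2. Observable constraints: the curve avoids every integer y-axis point in the box; it misses every integer gridline on the x-axis.
3. Matching integer coefficients to the picture gives p.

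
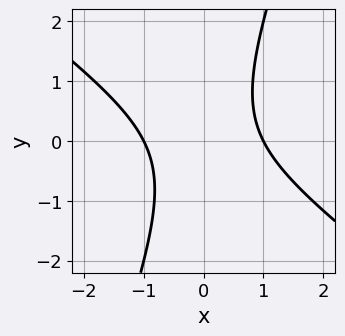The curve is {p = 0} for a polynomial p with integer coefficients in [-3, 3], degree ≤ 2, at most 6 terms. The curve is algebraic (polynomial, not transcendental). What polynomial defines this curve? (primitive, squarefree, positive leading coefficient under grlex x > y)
(a) The degree is 2 — a generic line meets the curve in up to 2 points.
(b) Reading off the gridlines: no y-intercept at any integer in the box; among the integer gridlines, it crosses the x-axis at x ∈ {-1, 1}.
(c) Together with the visible shape, these determine p as stated.

2*x^2 + 2*x*y - y^2 - 2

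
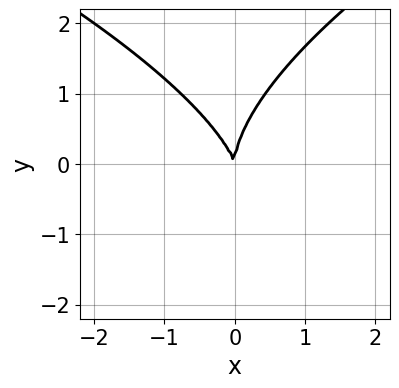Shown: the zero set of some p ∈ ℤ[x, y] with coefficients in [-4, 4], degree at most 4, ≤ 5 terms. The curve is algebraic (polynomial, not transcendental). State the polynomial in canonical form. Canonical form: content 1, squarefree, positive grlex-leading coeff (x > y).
1. deg p = 3.
2. From the axis intercepts and sections: it crosses the y-axis at the gridline y = 0; it crosses the x-axis at the gridline x = 0.
3. Putting this together gives p.

y^3 - 3*x^2 - x*y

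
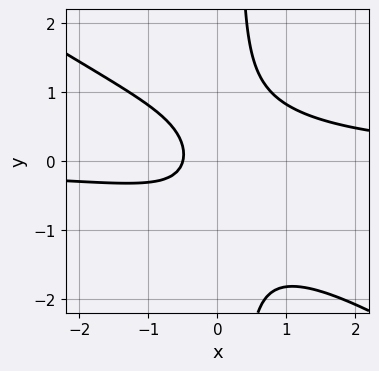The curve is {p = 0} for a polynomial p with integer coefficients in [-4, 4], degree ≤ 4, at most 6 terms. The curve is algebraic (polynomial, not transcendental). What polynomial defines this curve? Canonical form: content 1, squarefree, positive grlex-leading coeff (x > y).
Degree: a generic line meets the curve in up to 3 points, so deg p = 3.
Reading off the gridlines: no y-intercept at any integer in the box.
Matching integer coefficients to the picture gives p.

2*x^2*y + 3*x*y^2 - y^2 - 2*x - 1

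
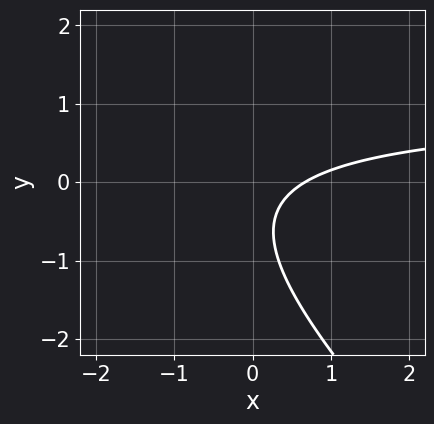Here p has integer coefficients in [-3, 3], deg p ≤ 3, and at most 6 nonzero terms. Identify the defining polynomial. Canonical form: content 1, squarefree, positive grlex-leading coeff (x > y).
First, degree: no degree-1 curve has this shape, so deg p = 2.
Then, reading off the gridlines: no y-intercept at any integer in the box.
Finally, fitting integer coefficients to these (and the overall shape) gives p.

3*x*y + 3*y^2 - 3*x + 3*y + 2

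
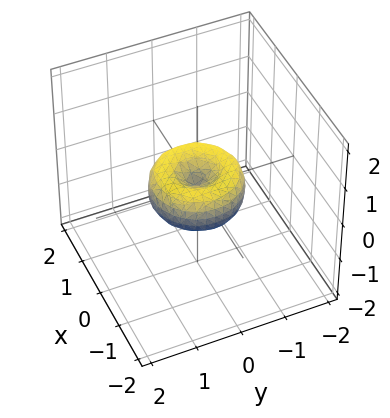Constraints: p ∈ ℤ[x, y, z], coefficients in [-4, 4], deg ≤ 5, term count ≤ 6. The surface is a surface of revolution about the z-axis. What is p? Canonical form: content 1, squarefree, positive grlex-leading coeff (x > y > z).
x^4 + 2*x^2*y^2 + y^4 - x^2 - y^2 + z^2

1. The degree is 4 — no degree-3 surface has this shape.
2. Symmetries: rotational symmetry about the z-axis ⇒ p depends on x, y only through x² + y².
3. Against the integer gridlines: the x-axis gridline crossings are at x ∈ {-1, 0, 1}; a circular section at z = 0 has radius exactly 1; the y-axis gridline crossings are at y ∈ {-1, 0, 1}; one z-axis crossing is at z = 0.
4. Together with the visible shape, these determine p as stated.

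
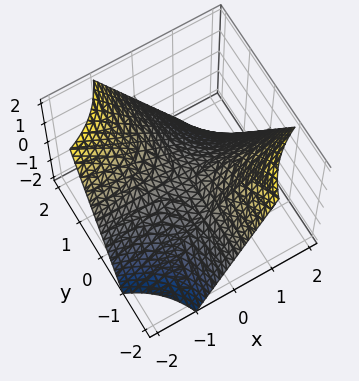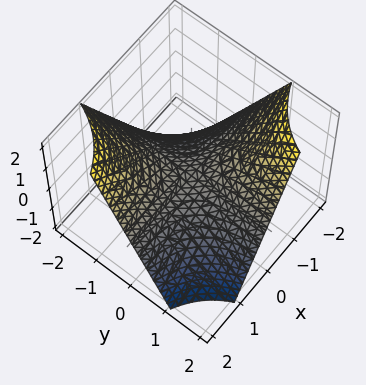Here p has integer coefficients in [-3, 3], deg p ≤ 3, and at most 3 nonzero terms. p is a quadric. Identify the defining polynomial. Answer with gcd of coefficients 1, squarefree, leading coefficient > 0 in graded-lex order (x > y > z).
x*y + z

First, deg p = 2. A saddle surface; a quadric.
Next, observable constraints: the visible y-axis segment lies entirely on the surface; it crosses the z-axis at the gridline z = 0.
Finally, these observations pin down the coefficients. Check: (1, 0, 0) on the x-axis lies on the surface, and p(1, 0, 0) = 0. ✓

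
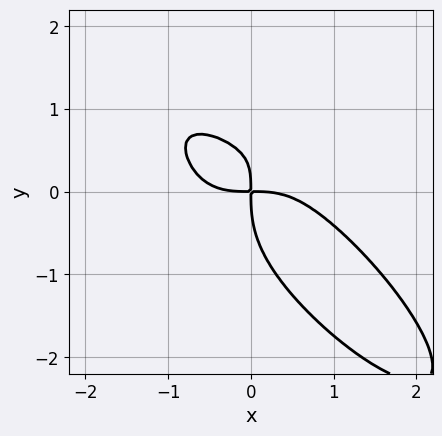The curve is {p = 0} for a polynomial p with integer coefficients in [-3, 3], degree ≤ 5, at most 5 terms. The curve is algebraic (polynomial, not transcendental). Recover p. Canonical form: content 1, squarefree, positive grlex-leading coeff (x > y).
Degree: no degree-3 curve has this shape, so deg p = 4.
Putting this together gives p.

2*x^4 - 2*x^2*y^2 + 2*y^4 - 3*x*y^2 + 3*x*y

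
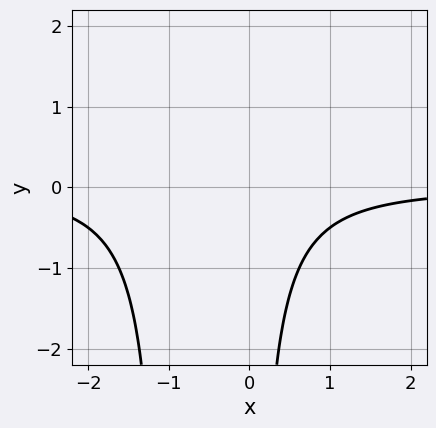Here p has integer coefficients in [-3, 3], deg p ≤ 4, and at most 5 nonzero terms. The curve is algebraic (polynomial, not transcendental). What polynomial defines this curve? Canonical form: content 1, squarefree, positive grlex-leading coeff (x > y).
x^2*y + x*y + 1

First, degree: no degree-2 curve has this shape, so deg p = 3.
Then, from the visible intercepts: no y-intercept at any integer in the box; the curve avoids every integer x-axis point in the box.
Finally, fitting integer coefficients to these (and the overall shape) gives p.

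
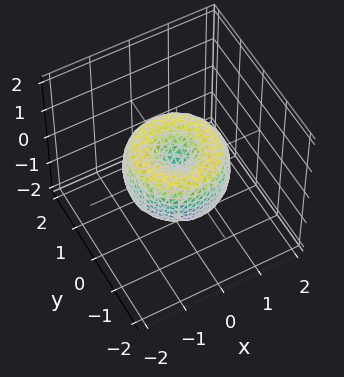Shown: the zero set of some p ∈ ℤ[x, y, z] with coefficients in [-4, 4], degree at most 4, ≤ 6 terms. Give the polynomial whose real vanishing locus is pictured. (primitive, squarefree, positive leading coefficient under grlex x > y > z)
First, degree: a generic line meets the surface in up to 4 points, so deg p = 4.
Then, symmetry: the surface is invariant under rotation about z: p = q(x² + y², z).
Then, checking where it meets the axes: one x-axis crossing is at x = 0; it crosses the y-axis at the gridline y = 0.
Finally, matching integer coefficients to the picture gives p.

2*x^4 + 4*x^2*y^2 + 2*y^4 - 3*x^2 - 3*y^2 + 2*z^2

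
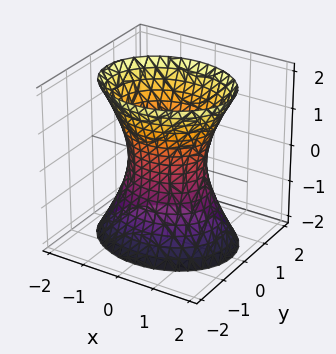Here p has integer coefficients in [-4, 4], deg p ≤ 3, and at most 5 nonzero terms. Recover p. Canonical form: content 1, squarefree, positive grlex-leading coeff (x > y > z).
(a) deg p = 2. An hourglass — one-sheet hyperboloid; a quadric.
(b) Symmetries: mirror symmetry z ↦ −z ⇒ only even powers of z; mirror symmetry y ↦ −y ⇒ only even powers of y; it's symmetric under x → −x, forcing even powers of x.
(c) Observable constraints: the x-axis gridline crossings are at x ∈ {-1, 1}; no z-intercept at any integer in the box.
(d) The integer polynomial consistent with all of this is the stated p.

2*x^2 + 3*y^2 - z^2 - 2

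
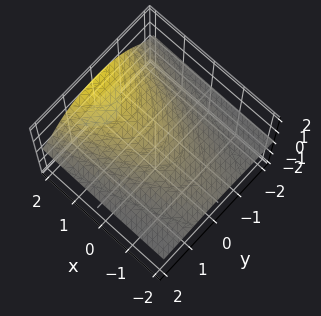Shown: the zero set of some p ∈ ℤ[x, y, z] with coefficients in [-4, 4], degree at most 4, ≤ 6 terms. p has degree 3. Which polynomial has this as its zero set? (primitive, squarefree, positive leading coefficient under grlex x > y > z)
3*y^2*z + 3*z^3 - 3*x*z - 2

(a) I count 2 distinct pieces. They look like related sheets of one shape, so recover p as a whole.
(b) deg p = 3. No degree-2 surface has this shape.
(c) Checking where it meets the axes: the surface avoids every integer y-axis point in the box; the surface avoids every integer x-axis point in the box.
(d) The integer polynomial consistent with all of this is the stated p.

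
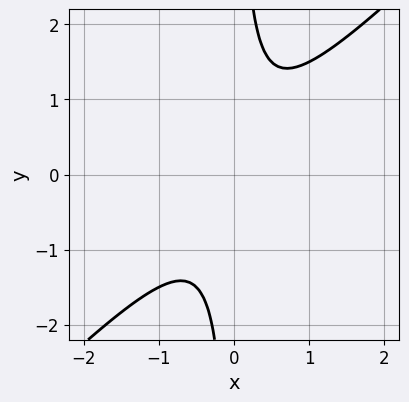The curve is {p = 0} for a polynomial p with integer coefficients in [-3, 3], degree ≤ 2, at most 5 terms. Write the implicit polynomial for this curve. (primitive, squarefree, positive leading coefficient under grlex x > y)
(a) The degree is 2 — a generic line meets the curve in up to 2 points.
(b) Checking where it meets the axes: it misses every integer gridline on the y-axis; it misses every integer gridline on the x-axis.
(c) Assembling these constraints gives the stated polynomial.

2*x^2 - 2*x*y + 1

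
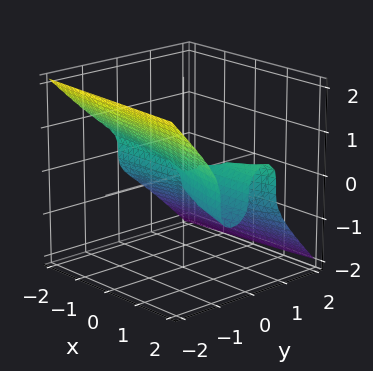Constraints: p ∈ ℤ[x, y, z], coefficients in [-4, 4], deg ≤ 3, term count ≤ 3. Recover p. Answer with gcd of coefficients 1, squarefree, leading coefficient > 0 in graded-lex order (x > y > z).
The degree is 3 — the shape is more complex than any degree-2 surface.
Checking where it meets the axes: the visible x-axis segment lies entirely on the surface; one y-axis crossing is at y = 0; one z-axis crossing is at z = 0.
Together with the visible shape, these determine p as stated.

3*y^3 + 3*z^3 - x*y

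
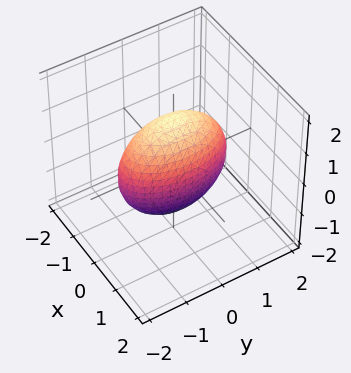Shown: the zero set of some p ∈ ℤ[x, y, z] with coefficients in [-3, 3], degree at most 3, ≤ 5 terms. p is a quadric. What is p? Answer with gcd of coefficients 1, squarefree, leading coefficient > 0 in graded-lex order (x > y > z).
3*x^2 + y^2 + z^2 - 2

deg p = 2. Bounded and convex; a quadric.
Symmetries: mirror symmetry y ↦ −y ⇒ only even powers of y; mirror symmetry x ↦ −x ⇒ only even powers of x; mirror symmetry z ↦ −z ⇒ only even powers of z.
Solving for integer coefficients yields p as stated.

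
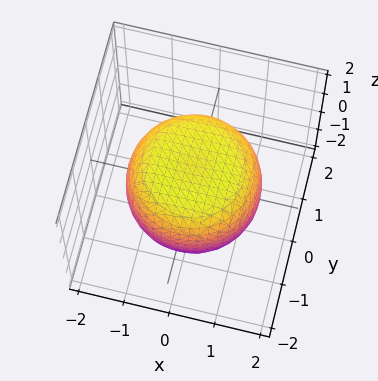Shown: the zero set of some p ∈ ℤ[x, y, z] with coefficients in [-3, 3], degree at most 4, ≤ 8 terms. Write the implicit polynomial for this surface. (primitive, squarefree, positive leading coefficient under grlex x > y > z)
(a) Degree: a generic line meets the surface in up to 4 points, so deg p = 4.
(b) Symmetries: rotational symmetry about the z-axis ⇒ p depends on x, y only through x² + y².
(c) Checking where it meets the axes: among the integer gridlines, it crosses the z-axis at z ∈ {-1, 1}; a circular section at z = 0 has radius between 1 and 2.
(d) Assembling these constraints gives the stated polynomial.

x^4 + 2*x^2*y^2 + y^4 - x^2 - y^2 + 2*z^2 - 2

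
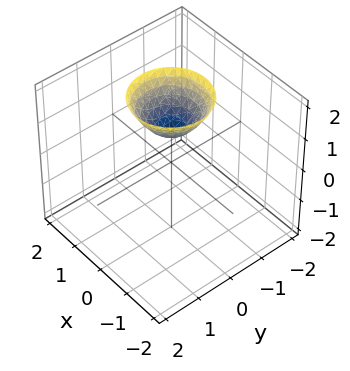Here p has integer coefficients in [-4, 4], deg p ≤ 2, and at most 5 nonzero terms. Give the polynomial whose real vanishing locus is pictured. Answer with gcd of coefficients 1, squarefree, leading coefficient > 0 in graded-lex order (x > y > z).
x^2 + y^2 - z + 1

1. The degree is 2 — a generic line meets the surface in up to 2 points.
2. Symmetries: the z-axis is an axis of rotation, so x and y enter only as x² + y².
3. From the axis intercepts and sections: it misses every integer gridline on the y-axis; one z-axis crossing is at z = 1.
4. These observations pin down the coefficients.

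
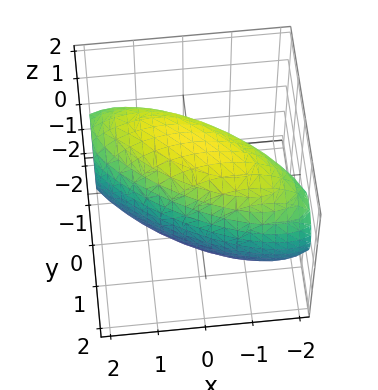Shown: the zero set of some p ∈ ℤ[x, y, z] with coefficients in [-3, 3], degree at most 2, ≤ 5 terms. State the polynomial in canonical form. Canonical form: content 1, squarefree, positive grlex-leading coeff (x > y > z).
x^2 + 2*x*y + 2*y^2 + z^2 - 3

1. The degree is 2 — the shape is more complex than any degree-1 surface.
2. Matching integer coefficients to the picture gives p.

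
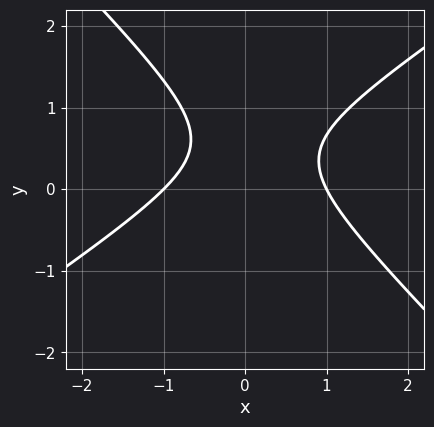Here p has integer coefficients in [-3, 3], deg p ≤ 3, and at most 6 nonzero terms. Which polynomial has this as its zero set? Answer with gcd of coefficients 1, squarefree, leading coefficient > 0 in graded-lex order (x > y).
First, degree: the shape is more complex than any degree-1 curve, so deg p = 2.
Then, reading off the gridlines: it misses every integer gridline on the y-axis; among the integer gridlines, it crosses the x-axis at x ∈ {-1, 1}.
Finally, fitting integer coefficients to these (and the overall shape) gives p.

2*x^2 - x*y - 3*y^2 + 3*y - 2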